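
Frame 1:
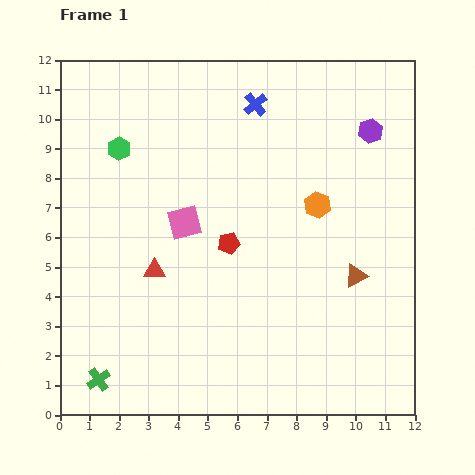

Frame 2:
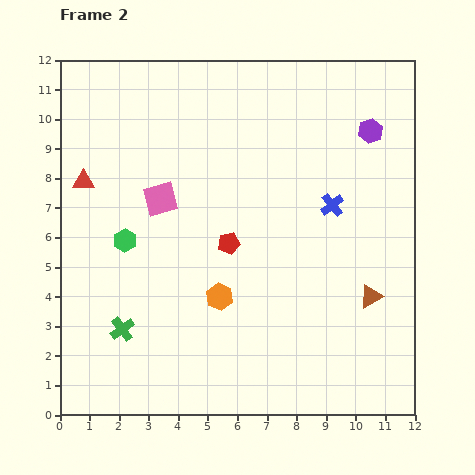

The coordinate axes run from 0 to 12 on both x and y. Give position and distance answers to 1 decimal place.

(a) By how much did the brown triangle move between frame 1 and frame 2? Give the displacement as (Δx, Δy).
(0.5, -0.7)

The brown triangle was at (10.0, 4.7) in frame 1 and (10.5, 4.0) in frame 2.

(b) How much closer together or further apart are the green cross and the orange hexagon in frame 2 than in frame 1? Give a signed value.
-6.0

Distance in frame 1: 9.5. Distance in frame 2: 3.5.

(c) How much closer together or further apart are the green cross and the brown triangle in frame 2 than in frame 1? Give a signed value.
-0.9

Distance in frame 1: 9.4. Distance in frame 2: 8.5.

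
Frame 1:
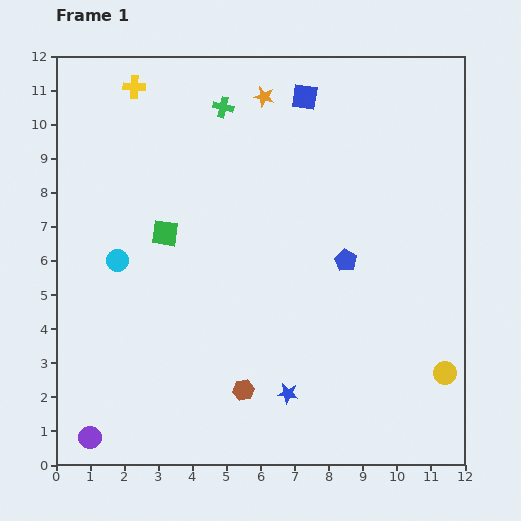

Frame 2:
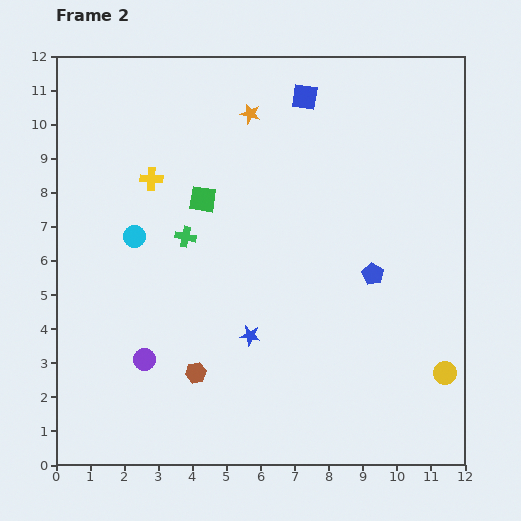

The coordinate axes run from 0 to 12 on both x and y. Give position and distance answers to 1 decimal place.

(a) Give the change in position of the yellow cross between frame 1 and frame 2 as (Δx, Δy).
(0.5, -2.7)

The yellow cross was at (2.3, 11.1) in frame 1 and (2.8, 8.4) in frame 2.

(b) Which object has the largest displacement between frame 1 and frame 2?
the green cross

(moved 4.0; next 2.8)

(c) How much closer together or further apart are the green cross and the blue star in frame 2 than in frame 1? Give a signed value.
-5.1

Distance in frame 1: 8.6. Distance in frame 2: 3.5.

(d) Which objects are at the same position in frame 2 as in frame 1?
the yellow circle, the blue square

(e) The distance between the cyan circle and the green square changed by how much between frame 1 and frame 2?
+0.7

Distance in frame 1: 1.6. Distance in frame 2: 2.3.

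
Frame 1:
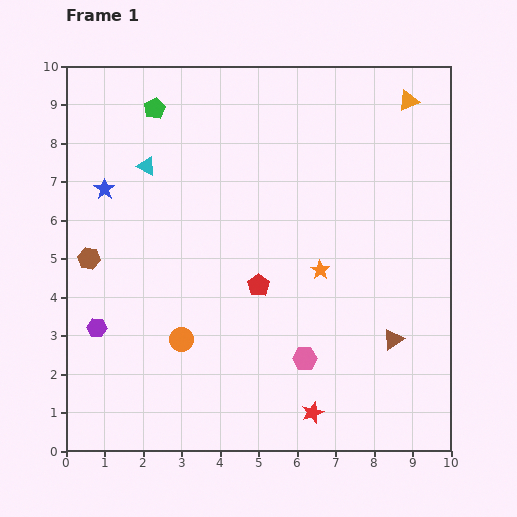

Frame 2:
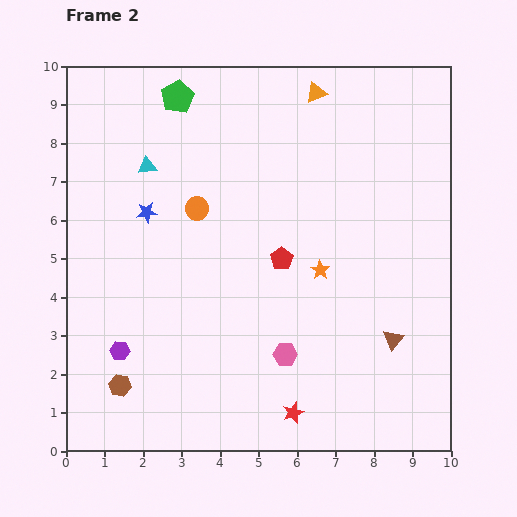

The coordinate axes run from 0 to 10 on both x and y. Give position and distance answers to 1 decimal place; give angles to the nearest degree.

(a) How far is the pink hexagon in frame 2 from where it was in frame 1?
0.5

The pink hexagon moved from (6.2, 2.4) to (5.7, 2.5), a distance of √(0.5² + 0.1²) ≈ 0.5.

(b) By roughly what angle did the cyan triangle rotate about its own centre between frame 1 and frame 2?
36° counter-clockwise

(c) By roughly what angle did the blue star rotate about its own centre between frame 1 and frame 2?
29° clockwise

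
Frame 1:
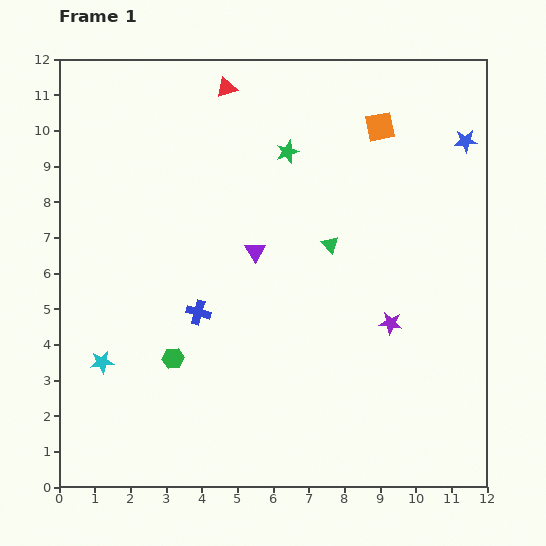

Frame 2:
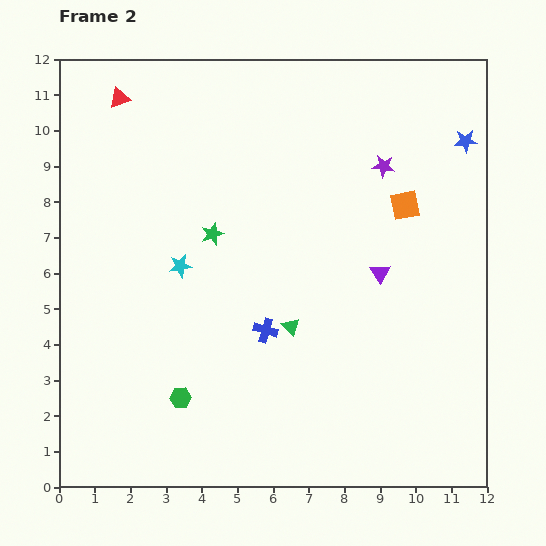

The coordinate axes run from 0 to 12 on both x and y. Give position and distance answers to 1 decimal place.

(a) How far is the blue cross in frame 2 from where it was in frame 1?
2.0

The blue cross moved from (3.9, 4.9) to (5.8, 4.4), a distance of √(1.9² + 0.5²) ≈ 2.0.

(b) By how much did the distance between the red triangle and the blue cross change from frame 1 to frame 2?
+1.3

Distance in frame 1: 6.4. Distance in frame 2: 7.7.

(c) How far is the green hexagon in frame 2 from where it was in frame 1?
1.1

The green hexagon moved from (3.2, 3.6) to (3.4, 2.5), a distance of √(0.2² + 1.1²) ≈ 1.1.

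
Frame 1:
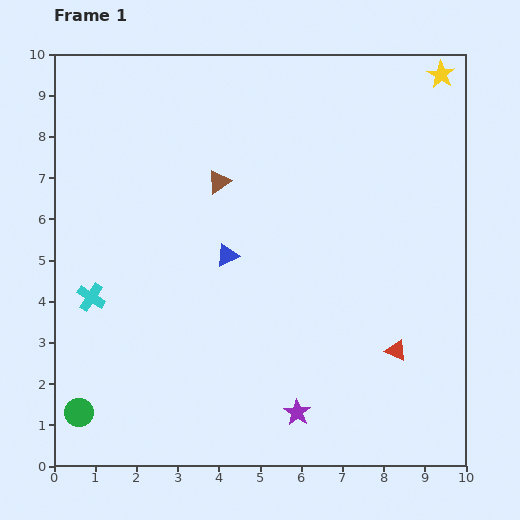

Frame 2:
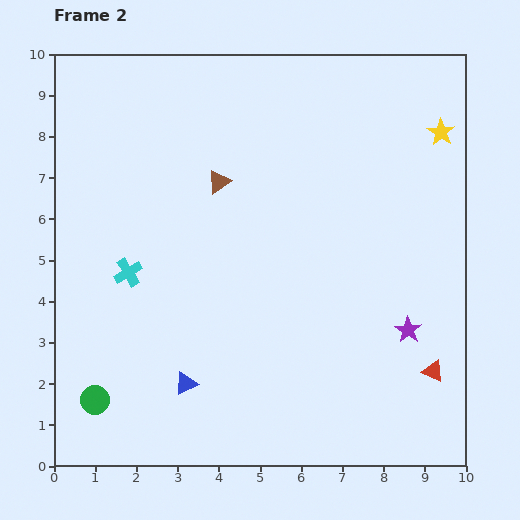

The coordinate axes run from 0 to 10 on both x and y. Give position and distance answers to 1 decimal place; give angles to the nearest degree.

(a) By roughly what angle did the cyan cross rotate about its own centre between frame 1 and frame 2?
27° clockwise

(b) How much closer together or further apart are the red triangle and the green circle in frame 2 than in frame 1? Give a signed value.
+0.4

Distance in frame 1: 7.8. Distance in frame 2: 8.2.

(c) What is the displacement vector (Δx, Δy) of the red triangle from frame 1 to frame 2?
(0.9, -0.5)

The red triangle was at (8.3, 2.8) in frame 1 and (9.2, 2.3) in frame 2.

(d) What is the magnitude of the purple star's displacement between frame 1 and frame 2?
3.4

The purple star moved from (5.9, 1.3) to (8.6, 3.3), a distance of √(2.7² + 2.0²) ≈ 3.4.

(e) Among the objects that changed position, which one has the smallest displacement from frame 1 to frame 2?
the green circle

(moved 0.5)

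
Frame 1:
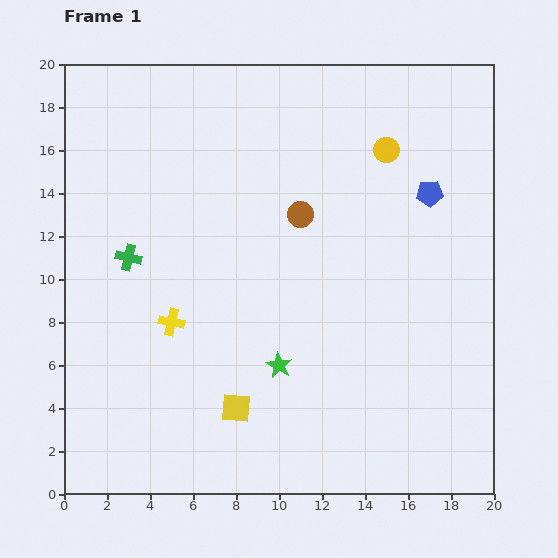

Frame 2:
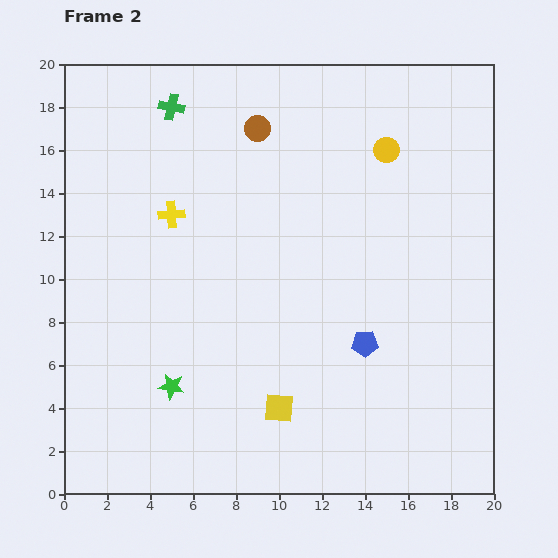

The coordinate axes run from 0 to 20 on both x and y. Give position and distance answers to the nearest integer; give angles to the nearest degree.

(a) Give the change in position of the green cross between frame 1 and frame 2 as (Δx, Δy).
(2, 7)

The green cross was at (3, 11) in frame 1 and (5, 18) in frame 2.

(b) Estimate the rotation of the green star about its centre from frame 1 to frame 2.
20° counter-clockwise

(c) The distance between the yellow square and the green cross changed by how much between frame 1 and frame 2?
+6

Distance in frame 1: 9. Distance in frame 2: 15.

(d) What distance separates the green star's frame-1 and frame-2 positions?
5

The green star moved from (10, 6) to (5, 5), a distance of √(5² + 1²) ≈ 5.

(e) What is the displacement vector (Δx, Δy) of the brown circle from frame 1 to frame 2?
(-2, 4)

The brown circle was at (11, 13) in frame 1 and (9, 17) in frame 2.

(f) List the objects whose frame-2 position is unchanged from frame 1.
the yellow circle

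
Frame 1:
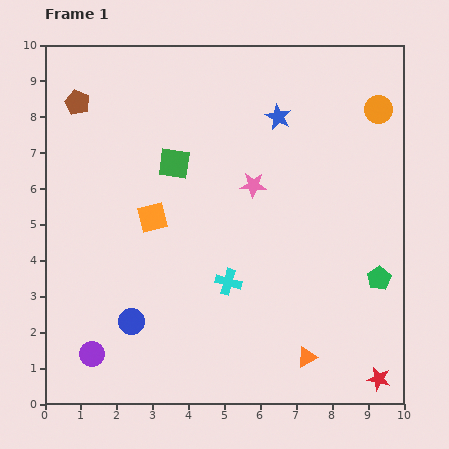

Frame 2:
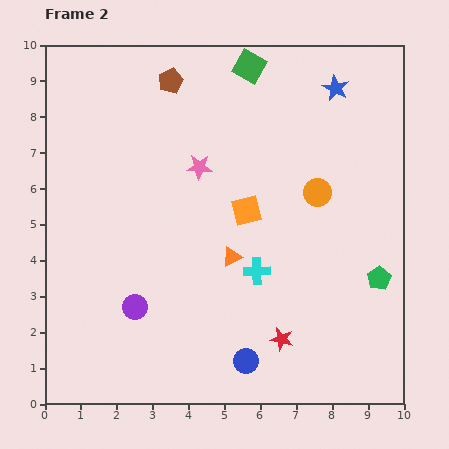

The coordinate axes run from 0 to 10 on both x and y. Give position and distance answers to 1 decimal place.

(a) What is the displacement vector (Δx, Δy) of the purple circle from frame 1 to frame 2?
(1.2, 1.3)

The purple circle was at (1.3, 1.4) in frame 1 and (2.5, 2.7) in frame 2.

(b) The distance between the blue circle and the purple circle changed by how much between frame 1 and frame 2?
+2.0

Distance in frame 1: 1.4. Distance in frame 2: 3.4.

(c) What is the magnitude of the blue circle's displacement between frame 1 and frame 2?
3.4

The blue circle moved from (2.4, 2.3) to (5.6, 1.2), a distance of √(3.2² + 1.1²) ≈ 3.4.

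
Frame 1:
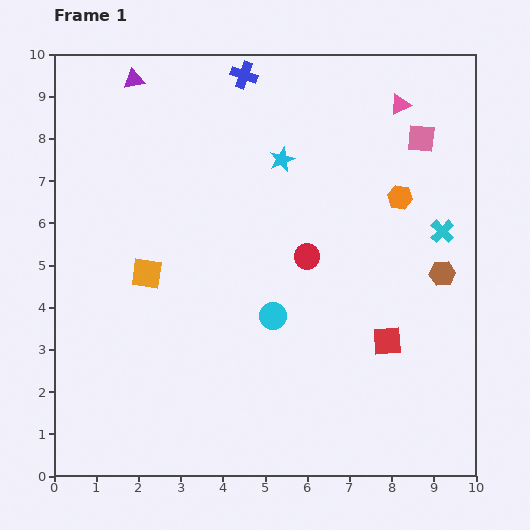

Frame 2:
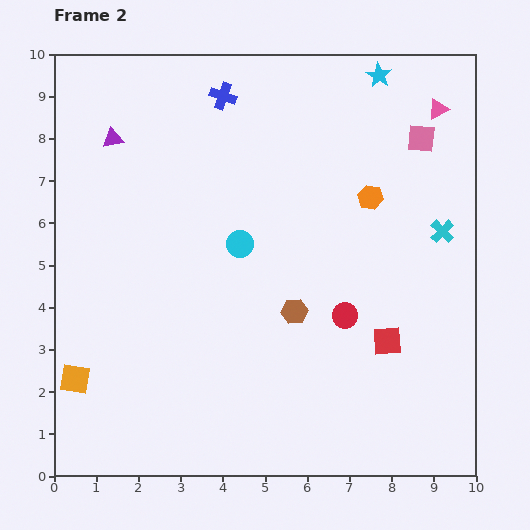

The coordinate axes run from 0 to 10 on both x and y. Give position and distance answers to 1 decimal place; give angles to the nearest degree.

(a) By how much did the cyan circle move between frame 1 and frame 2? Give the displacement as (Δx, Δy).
(-0.8, 1.7)

The cyan circle was at (5.2, 3.8) in frame 1 and (4.4, 5.5) in frame 2.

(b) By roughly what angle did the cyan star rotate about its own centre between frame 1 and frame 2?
19° counter-clockwise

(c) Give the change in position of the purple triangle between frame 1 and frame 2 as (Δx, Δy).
(-0.5, -1.4)

The purple triangle was at (1.9, 9.4) in frame 1 and (1.4, 8.0) in frame 2.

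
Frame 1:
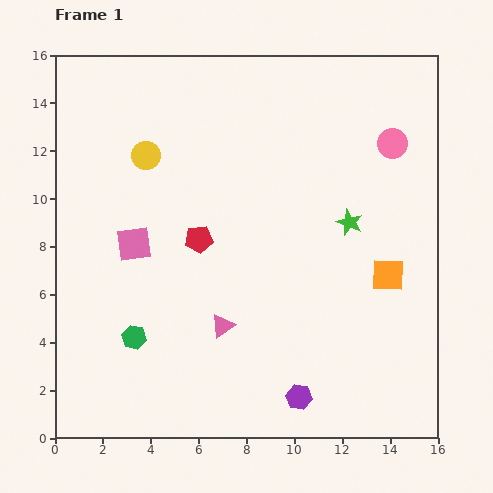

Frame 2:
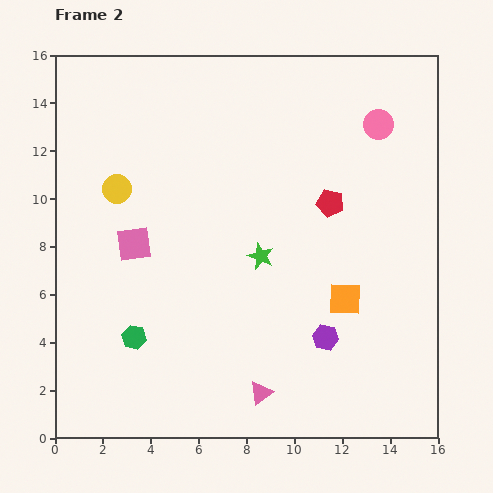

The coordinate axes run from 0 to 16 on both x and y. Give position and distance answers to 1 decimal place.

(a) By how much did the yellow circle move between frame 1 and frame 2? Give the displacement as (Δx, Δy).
(-1.2, -1.4)

The yellow circle was at (3.8, 11.8) in frame 1 and (2.6, 10.4) in frame 2.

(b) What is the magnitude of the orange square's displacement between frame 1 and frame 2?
2.1

The orange square moved from (13.9, 6.8) to (12.1, 5.8), a distance of √(1.8² + 1.0²) ≈ 2.1.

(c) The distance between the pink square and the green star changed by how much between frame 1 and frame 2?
-3.7

Distance in frame 1: 9.0. Distance in frame 2: 5.3.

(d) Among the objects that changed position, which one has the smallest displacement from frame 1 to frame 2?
the pink circle

(moved 1.0)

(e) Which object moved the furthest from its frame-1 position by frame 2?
the red pentagon

(moved 5.7; next 4.0)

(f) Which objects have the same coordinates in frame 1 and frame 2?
the pink square, the green hexagon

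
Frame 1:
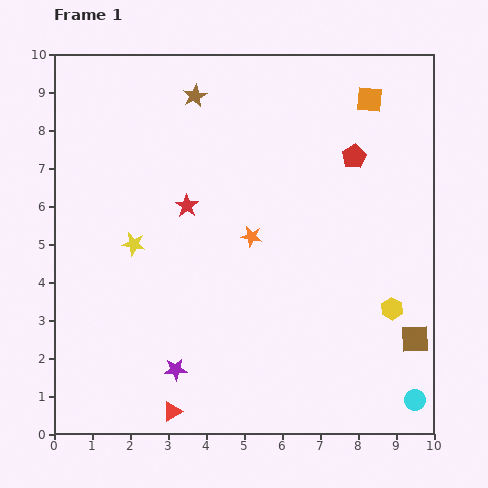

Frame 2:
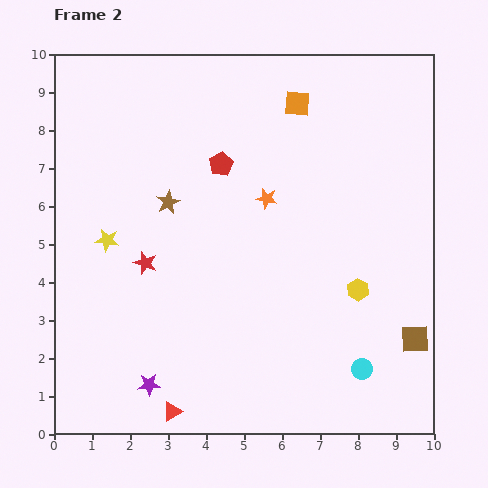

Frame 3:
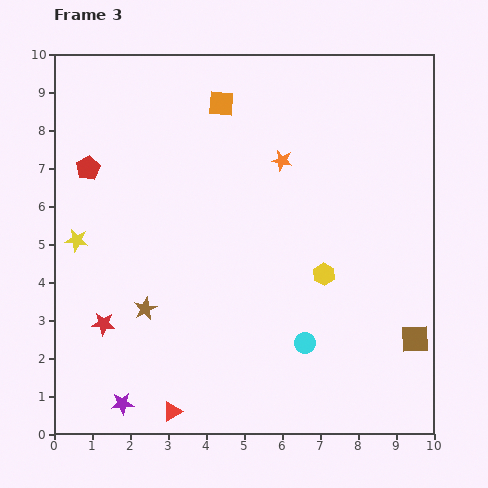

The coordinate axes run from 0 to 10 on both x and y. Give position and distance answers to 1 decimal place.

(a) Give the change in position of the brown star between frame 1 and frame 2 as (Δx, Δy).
(-0.7, -2.8)

The brown star was at (3.7, 8.9) in frame 1 and (3.0, 6.1) in frame 2.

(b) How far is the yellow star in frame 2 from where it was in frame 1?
0.7

The yellow star moved from (2.1, 5.0) to (1.4, 5.1), a distance of √(0.7² + 0.1²) ≈ 0.7.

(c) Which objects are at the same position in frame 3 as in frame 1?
the brown square, the red triangle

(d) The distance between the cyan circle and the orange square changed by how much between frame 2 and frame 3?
-0.5

Distance in frame 2: 7.2. Distance in frame 3: 6.7.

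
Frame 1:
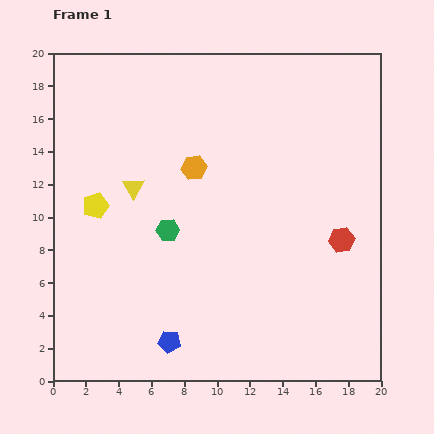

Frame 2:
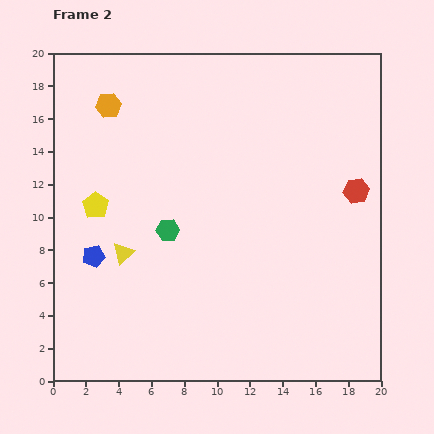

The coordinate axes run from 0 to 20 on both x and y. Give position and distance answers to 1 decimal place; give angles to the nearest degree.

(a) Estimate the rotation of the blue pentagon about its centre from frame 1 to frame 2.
22° counter-clockwise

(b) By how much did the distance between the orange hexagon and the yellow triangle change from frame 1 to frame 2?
+5.1

Distance in frame 1: 3.9. Distance in frame 2: 9.0.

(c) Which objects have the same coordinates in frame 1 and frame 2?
the green hexagon, the yellow pentagon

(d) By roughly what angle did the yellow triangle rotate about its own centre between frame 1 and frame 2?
19° clockwise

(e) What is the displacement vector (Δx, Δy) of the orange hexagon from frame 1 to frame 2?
(-5.2, 3.8)

The orange hexagon was at (8.6, 13.0) in frame 1 and (3.4, 16.8) in frame 2.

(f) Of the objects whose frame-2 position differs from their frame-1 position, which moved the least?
the red hexagon

(moved 3.1)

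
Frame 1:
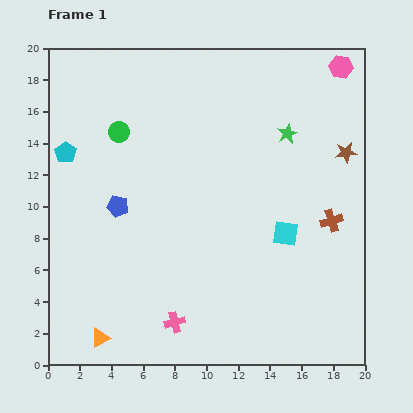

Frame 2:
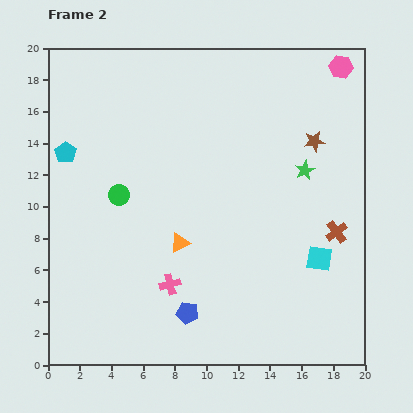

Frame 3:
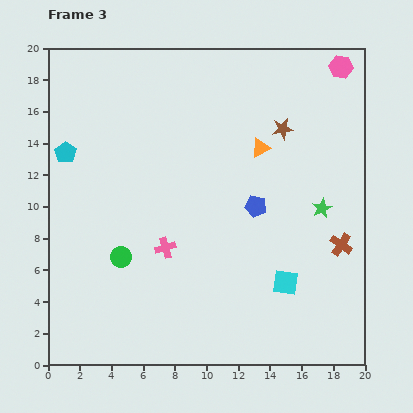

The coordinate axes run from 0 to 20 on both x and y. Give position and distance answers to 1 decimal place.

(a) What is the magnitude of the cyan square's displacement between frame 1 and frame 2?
2.6

The cyan square moved from (15.0, 8.3) to (17.1, 6.7), a distance of √(2.1² + 1.6²) ≈ 2.6.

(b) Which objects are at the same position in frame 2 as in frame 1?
the pink hexagon, the cyan pentagon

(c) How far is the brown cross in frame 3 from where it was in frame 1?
1.6

The brown cross moved from (17.9, 9.1) to (18.5, 7.6), a distance of √(0.6² + 1.5²) ≈ 1.6.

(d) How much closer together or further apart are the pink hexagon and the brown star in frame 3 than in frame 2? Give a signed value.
+0.4

Distance in frame 2: 5.0. Distance in frame 3: 5.4.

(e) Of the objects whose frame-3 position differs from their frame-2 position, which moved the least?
the brown cross

(moved 0.9)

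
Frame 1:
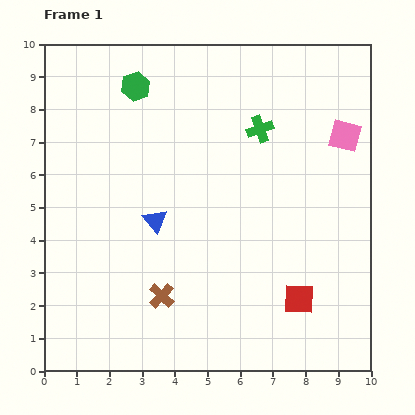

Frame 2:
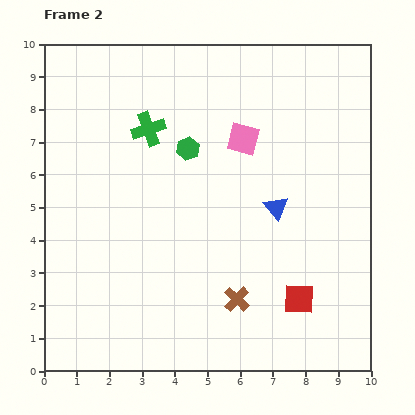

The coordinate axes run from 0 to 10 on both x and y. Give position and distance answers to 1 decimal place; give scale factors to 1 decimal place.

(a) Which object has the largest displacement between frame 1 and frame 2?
the blue triangle

(moved 3.7; next 3.4)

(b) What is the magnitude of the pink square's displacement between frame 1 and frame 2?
3.1

The pink square moved from (9.2, 7.2) to (6.1, 7.1), a distance of √(3.1² + 0.1²) ≈ 3.1.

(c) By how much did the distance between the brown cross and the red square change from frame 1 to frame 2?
-2.3

Distance in frame 1: 4.2. Distance in frame 2: 1.9.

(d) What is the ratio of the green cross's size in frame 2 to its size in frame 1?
1.3×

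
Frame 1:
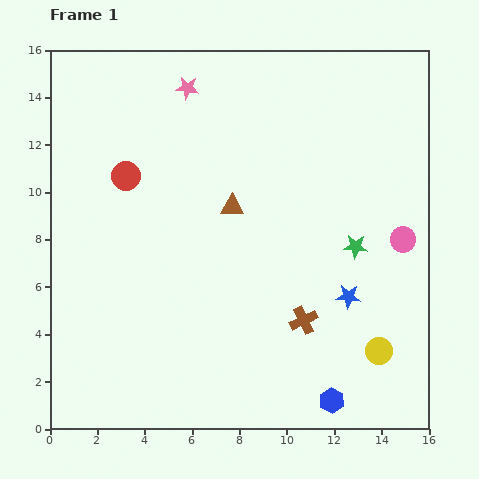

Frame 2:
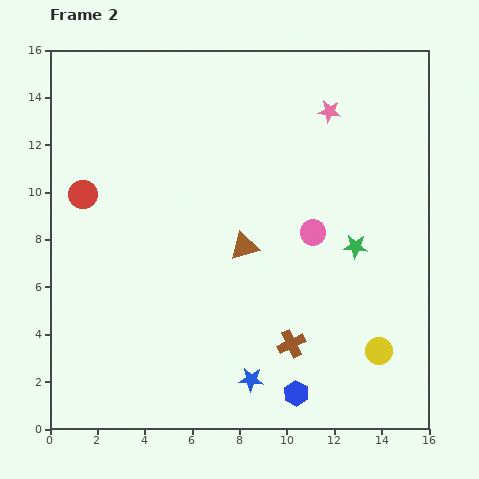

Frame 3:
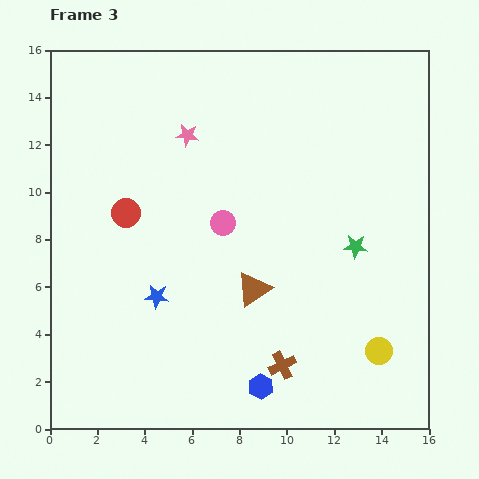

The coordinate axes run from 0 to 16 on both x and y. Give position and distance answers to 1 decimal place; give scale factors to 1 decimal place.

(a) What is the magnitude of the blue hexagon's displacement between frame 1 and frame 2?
1.5

The blue hexagon moved from (11.9, 1.2) to (10.4, 1.5), a distance of √(1.5² + 0.3²) ≈ 1.5.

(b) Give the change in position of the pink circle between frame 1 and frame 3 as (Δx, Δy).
(-7.6, 0.7)

The pink circle was at (14.9, 8.0) in frame 1 and (7.3, 8.7) in frame 3.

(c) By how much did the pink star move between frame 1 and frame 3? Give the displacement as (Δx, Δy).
(0.0, -2.0)

The pink star was at (5.8, 14.4) in frame 1 and (5.8, 12.4) in frame 3.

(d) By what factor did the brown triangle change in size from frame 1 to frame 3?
1.6×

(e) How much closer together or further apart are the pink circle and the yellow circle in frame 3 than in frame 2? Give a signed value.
+2.8

Distance in frame 2: 5.7. Distance in frame 3: 8.5.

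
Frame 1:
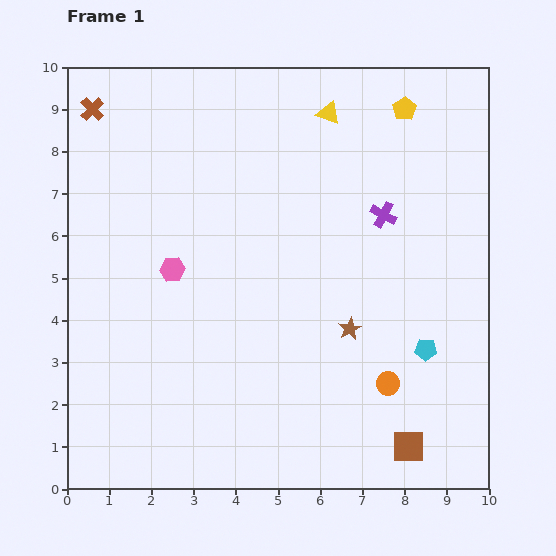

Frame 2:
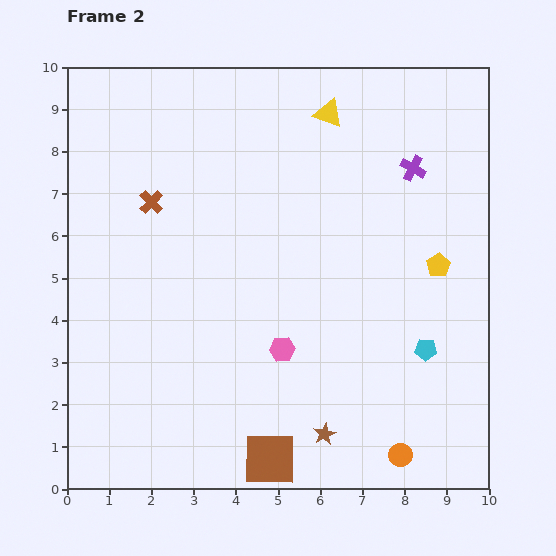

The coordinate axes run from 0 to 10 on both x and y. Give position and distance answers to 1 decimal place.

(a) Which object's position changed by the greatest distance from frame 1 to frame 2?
the yellow pentagon

(moved 3.8; next 3.3)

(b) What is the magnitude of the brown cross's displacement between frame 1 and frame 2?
2.6

The brown cross moved from (0.6, 9.0) to (2.0, 6.8), a distance of √(1.4² + 2.2²) ≈ 2.6.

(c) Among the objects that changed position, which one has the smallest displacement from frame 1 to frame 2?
the purple cross

(moved 1.3)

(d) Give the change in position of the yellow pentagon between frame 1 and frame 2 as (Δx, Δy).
(0.8, -3.7)

The yellow pentagon was at (8.0, 9.0) in frame 1 and (8.8, 5.3) in frame 2.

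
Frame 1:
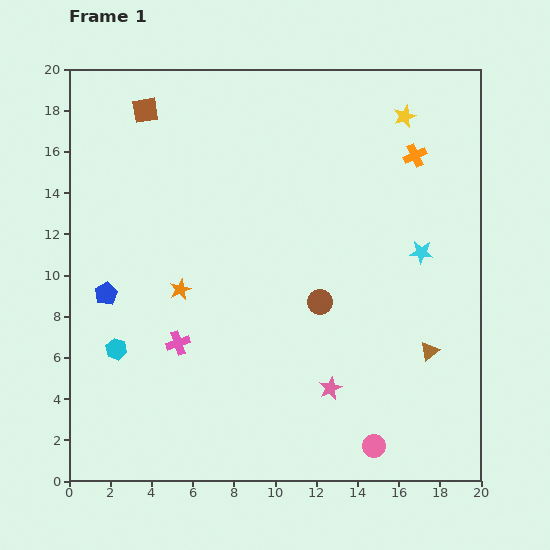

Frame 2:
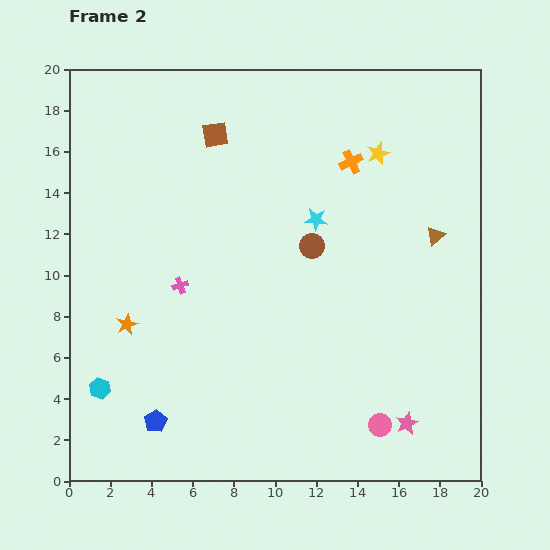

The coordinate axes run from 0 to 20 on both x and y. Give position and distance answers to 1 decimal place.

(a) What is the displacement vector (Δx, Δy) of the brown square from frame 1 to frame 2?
(3.4, -1.2)

The brown square was at (3.7, 18.0) in frame 1 and (7.1, 16.8) in frame 2.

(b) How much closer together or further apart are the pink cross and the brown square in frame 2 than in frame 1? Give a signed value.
-3.9

Distance in frame 1: 11.4. Distance in frame 2: 7.5.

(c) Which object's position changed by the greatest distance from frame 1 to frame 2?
the blue pentagon

(moved 6.6; next 5.6)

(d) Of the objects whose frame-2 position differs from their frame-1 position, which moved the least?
the pink circle

(moved 1.0)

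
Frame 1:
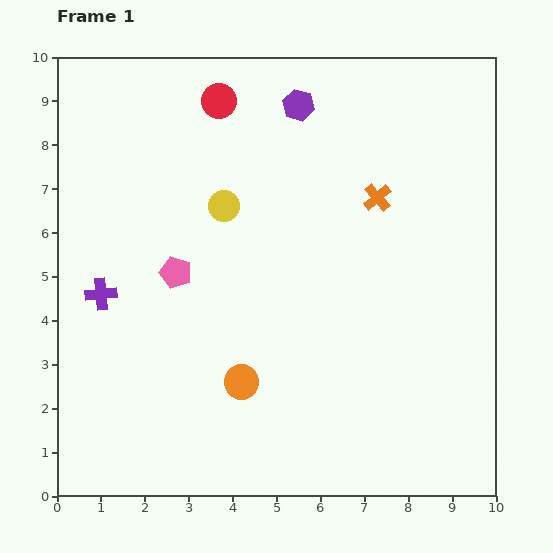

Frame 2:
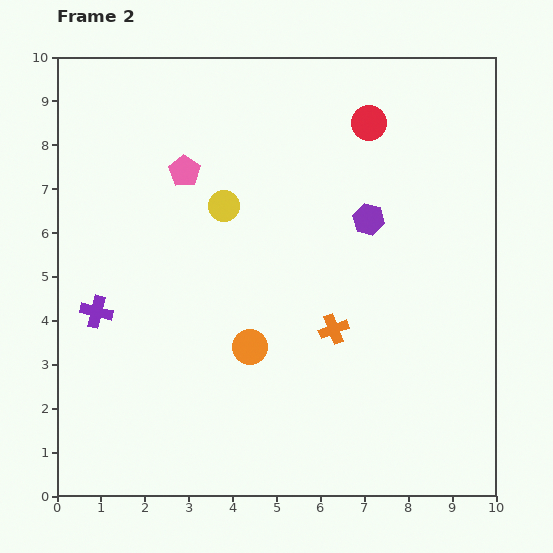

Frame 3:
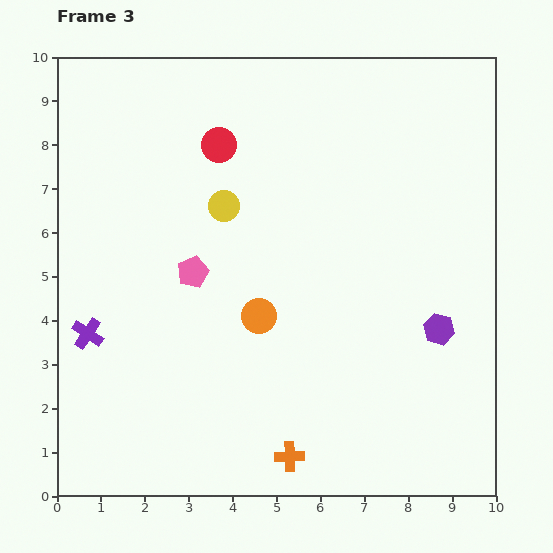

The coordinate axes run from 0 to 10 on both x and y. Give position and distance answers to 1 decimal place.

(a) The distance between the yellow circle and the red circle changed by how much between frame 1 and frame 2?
+1.4

Distance in frame 1: 2.4. Distance in frame 2: 3.8.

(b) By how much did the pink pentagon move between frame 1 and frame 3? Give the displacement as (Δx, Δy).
(0.4, 0.0)

The pink pentagon was at (2.7, 5.1) in frame 1 and (3.1, 5.1) in frame 3.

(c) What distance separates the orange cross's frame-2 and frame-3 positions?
3.1

The orange cross moved from (6.3, 3.8) to (5.3, 0.9), a distance of √(1.0² + 2.9²) ≈ 3.1.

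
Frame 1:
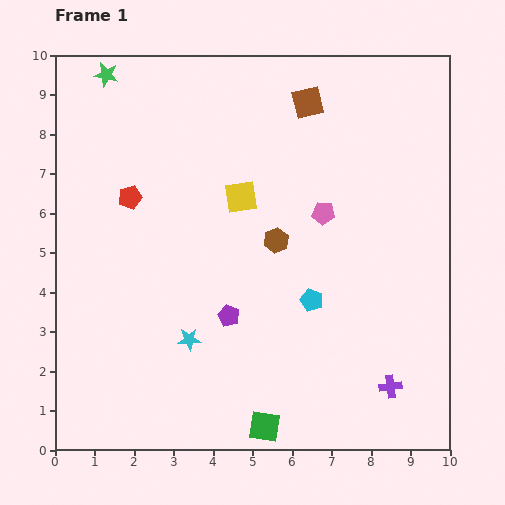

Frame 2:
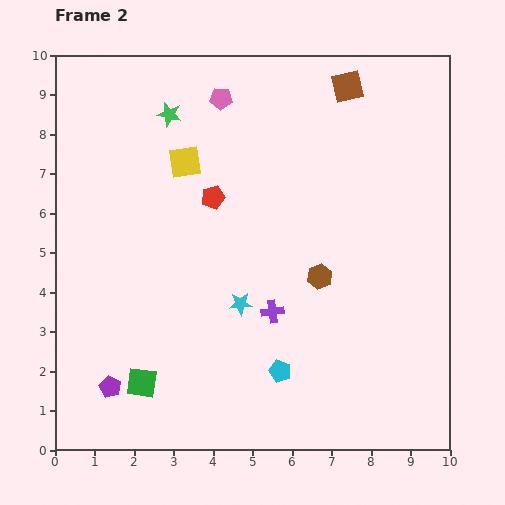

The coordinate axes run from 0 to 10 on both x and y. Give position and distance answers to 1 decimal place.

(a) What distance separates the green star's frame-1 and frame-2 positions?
1.9

The green star moved from (1.3, 9.5) to (2.9, 8.5), a distance of √(1.6² + 1.0²) ≈ 1.9.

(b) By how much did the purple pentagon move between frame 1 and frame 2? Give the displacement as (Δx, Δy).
(-3.0, -1.8)

The purple pentagon was at (4.4, 3.4) in frame 1 and (1.4, 1.6) in frame 2.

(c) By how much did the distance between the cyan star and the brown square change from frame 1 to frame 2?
-0.6

Distance in frame 1: 6.7. Distance in frame 2: 6.1.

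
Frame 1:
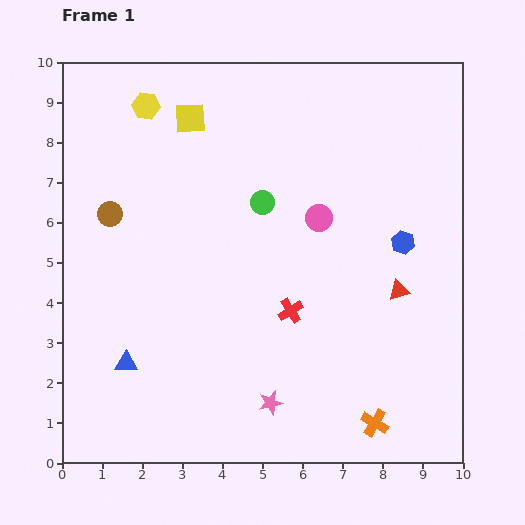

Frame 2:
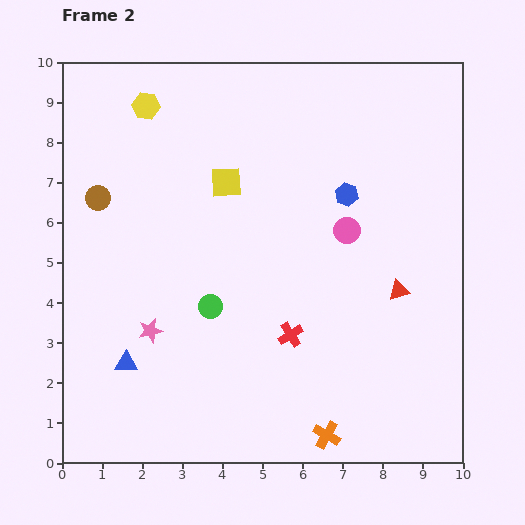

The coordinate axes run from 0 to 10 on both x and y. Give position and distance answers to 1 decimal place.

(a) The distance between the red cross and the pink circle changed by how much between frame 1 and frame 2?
+0.6

Distance in frame 1: 2.4. Distance in frame 2: 3.0.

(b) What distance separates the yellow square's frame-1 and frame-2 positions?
1.8

The yellow square moved from (3.2, 8.6) to (4.1, 7.0), a distance of √(0.9² + 1.6²) ≈ 1.8.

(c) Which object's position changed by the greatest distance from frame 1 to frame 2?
the pink star

(moved 3.5; next 2.9)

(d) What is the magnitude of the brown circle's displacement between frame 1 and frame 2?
0.5

The brown circle moved from (1.2, 6.2) to (0.9, 6.6), a distance of √(0.3² + 0.4²) ≈ 0.5.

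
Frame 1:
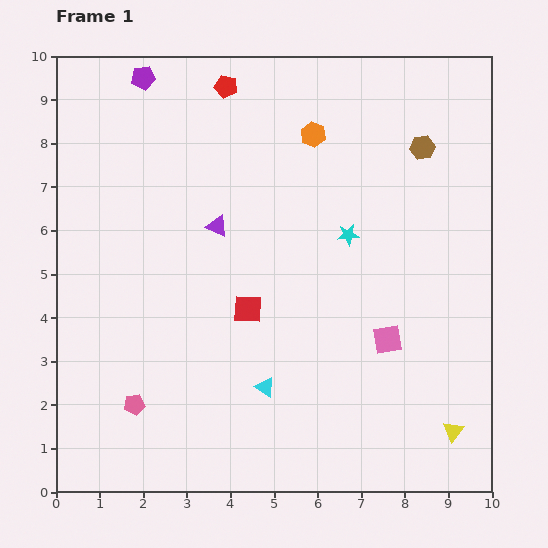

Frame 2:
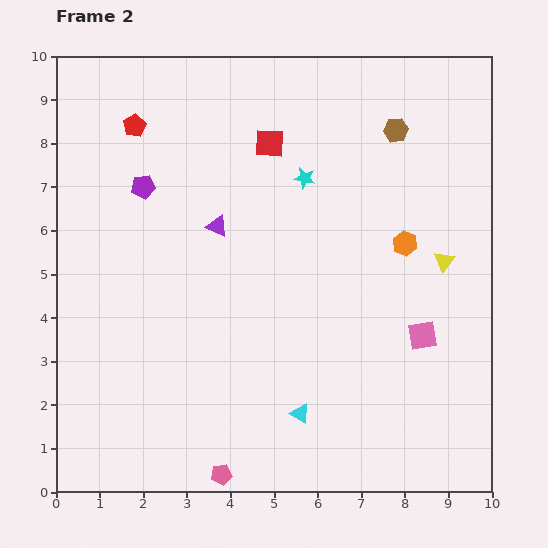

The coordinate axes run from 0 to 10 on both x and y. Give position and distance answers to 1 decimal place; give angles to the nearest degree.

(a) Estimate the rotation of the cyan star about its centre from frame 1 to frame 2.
18° clockwise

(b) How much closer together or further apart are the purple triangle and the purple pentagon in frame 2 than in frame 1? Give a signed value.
-1.9

Distance in frame 1: 3.8. Distance in frame 2: 1.9.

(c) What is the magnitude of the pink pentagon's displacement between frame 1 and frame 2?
2.6

The pink pentagon moved from (1.8, 2.0) to (3.8, 0.4), a distance of √(2.0² + 1.6²) ≈ 2.6.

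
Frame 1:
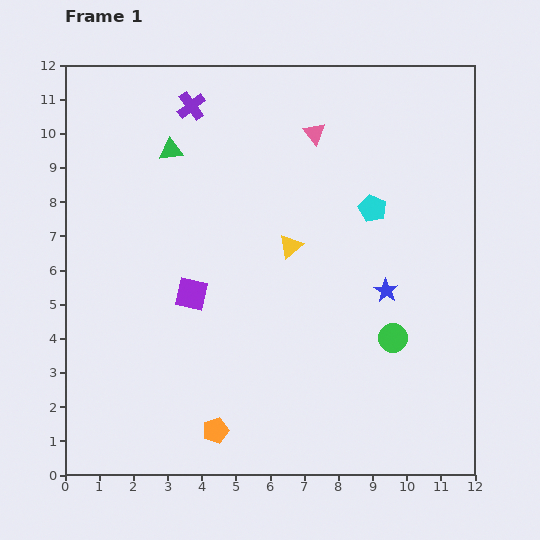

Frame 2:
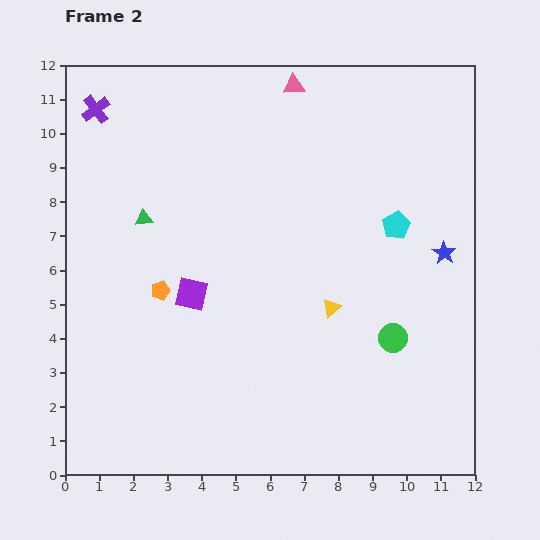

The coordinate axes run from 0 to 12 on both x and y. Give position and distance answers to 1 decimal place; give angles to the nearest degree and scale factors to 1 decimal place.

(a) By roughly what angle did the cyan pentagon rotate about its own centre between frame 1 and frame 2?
18° clockwise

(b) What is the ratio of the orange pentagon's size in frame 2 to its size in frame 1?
0.7×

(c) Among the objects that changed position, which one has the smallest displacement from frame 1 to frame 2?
the cyan pentagon

(moved 0.9)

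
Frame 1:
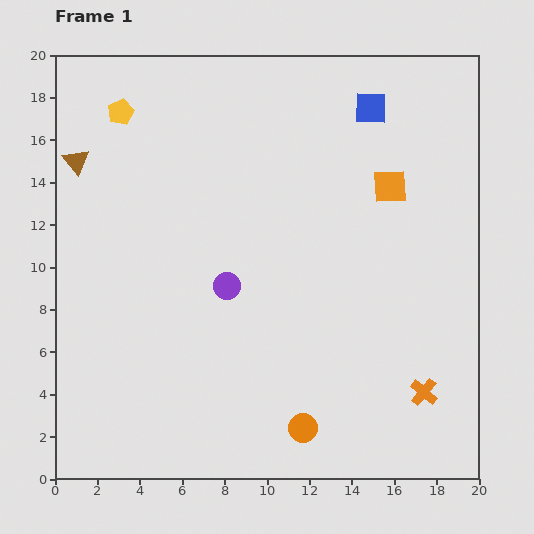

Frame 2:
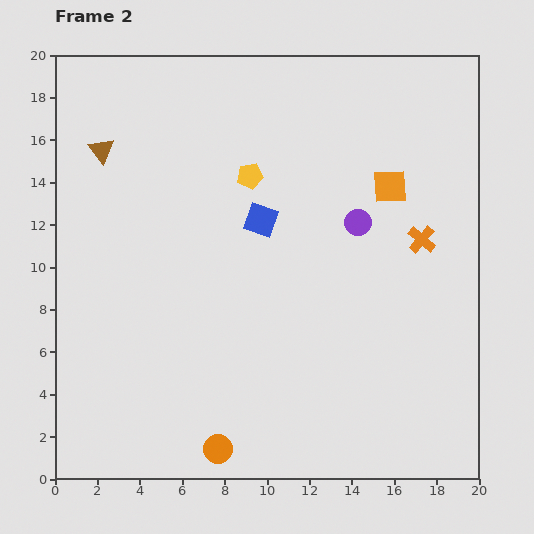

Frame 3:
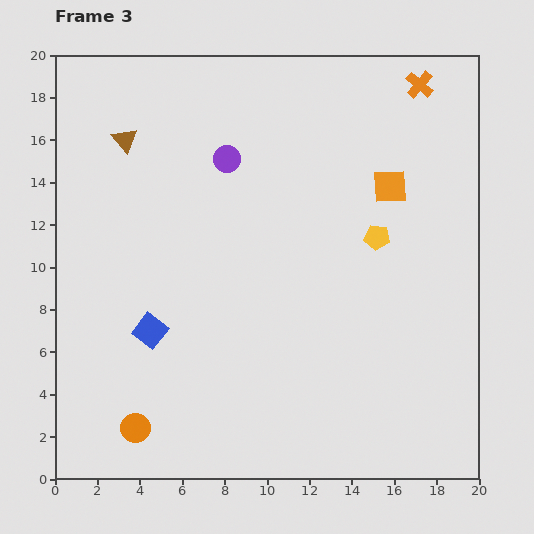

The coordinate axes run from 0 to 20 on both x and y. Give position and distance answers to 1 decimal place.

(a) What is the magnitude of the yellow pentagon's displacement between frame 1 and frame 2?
6.8

The yellow pentagon moved from (3.1, 17.3) to (9.2, 14.3), a distance of √(6.1² + 3.0²) ≈ 6.8.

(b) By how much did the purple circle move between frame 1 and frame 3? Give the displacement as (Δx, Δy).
(0.0, 6.0)

The purple circle was at (8.1, 9.1) in frame 1 and (8.1, 15.1) in frame 3.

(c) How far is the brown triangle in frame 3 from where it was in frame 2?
1.2

The brown triangle moved from (2.2, 15.5) to (3.3, 16.0), a distance of √(1.1² + 0.5²) ≈ 1.2.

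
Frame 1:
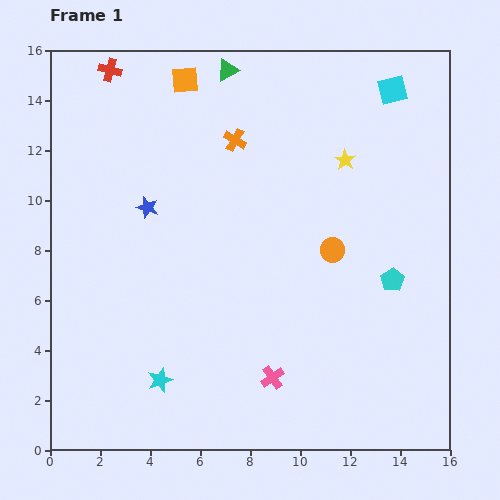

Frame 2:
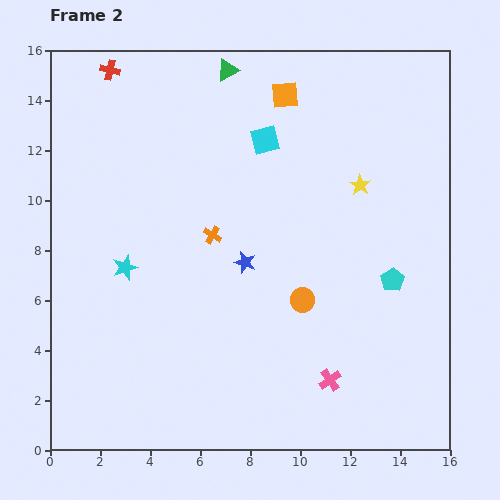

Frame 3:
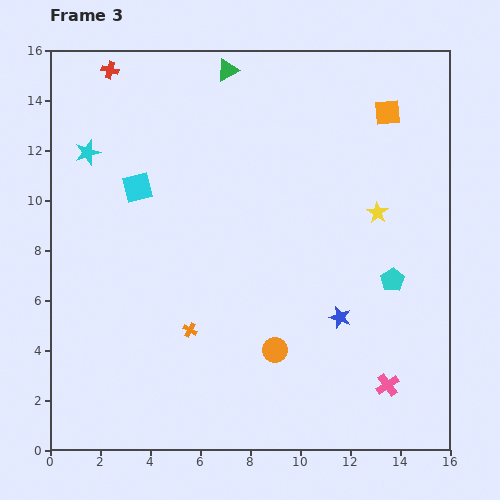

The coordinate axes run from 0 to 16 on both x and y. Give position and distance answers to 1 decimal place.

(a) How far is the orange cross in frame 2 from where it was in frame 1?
3.9

The orange cross moved from (7.4, 12.4) to (6.5, 8.6), a distance of √(0.9² + 3.8²) ≈ 3.9.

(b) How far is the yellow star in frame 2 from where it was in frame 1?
1.2

The yellow star moved from (11.8, 11.6) to (12.4, 10.6), a distance of √(0.6² + 1.0²) ≈ 1.2.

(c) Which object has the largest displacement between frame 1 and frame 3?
the cyan square

(moved 10.9; next 9.6)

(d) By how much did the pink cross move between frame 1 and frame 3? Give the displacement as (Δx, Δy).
(4.6, -0.3)

The pink cross was at (8.9, 2.9) in frame 1 and (13.5, 2.6) in frame 3.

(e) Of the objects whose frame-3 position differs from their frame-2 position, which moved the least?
the yellow star

(moved 1.3)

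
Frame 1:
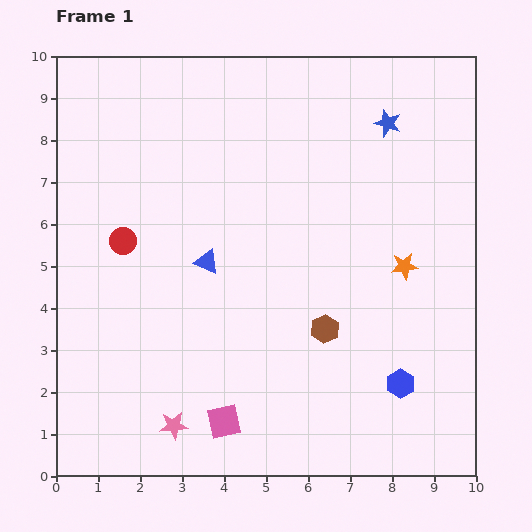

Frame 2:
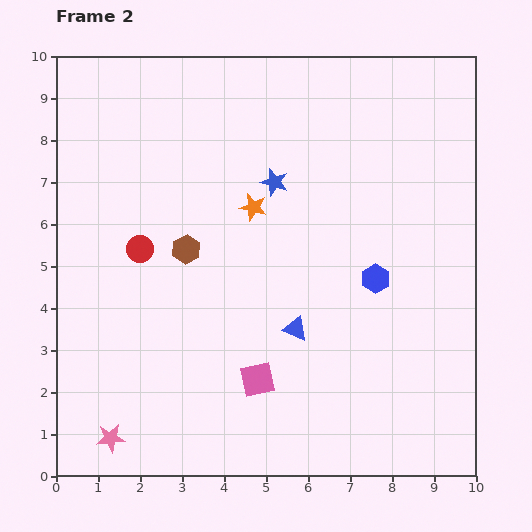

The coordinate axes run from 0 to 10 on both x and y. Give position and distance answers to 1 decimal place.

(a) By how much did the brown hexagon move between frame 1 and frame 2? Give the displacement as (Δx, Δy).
(-3.3, 1.9)

The brown hexagon was at (6.4, 3.5) in frame 1 and (3.1, 5.4) in frame 2.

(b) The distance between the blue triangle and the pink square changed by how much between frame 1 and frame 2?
-2.3

Distance in frame 1: 3.8. Distance in frame 2: 1.5.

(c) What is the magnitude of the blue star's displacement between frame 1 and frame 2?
3.0

The blue star moved from (7.9, 8.4) to (5.2, 7.0), a distance of √(2.7² + 1.4²) ≈ 3.0.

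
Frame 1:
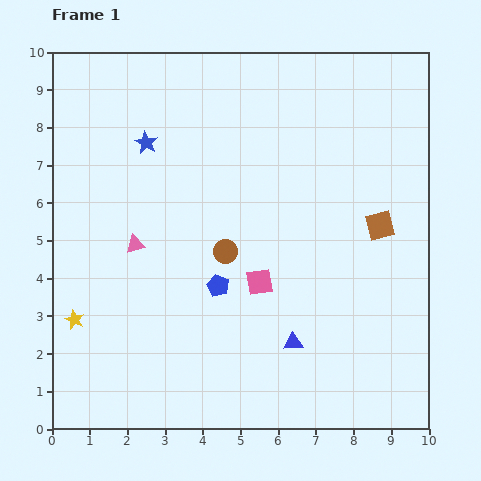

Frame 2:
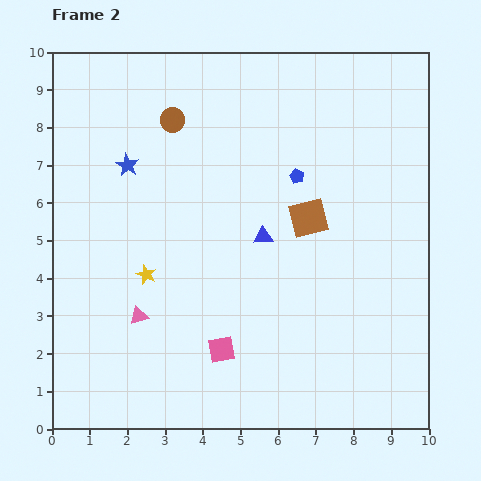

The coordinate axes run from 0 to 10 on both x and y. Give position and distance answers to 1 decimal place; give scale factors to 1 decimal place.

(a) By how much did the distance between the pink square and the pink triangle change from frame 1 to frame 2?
-1.0

Distance in frame 1: 3.4. Distance in frame 2: 2.4.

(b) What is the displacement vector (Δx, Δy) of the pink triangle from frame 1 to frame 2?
(0.1, -1.9)

The pink triangle was at (2.2, 4.9) in frame 1 and (2.3, 3.0) in frame 2.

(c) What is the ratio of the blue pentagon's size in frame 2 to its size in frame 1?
0.6×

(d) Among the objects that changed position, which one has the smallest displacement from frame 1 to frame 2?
the blue star

(moved 0.8)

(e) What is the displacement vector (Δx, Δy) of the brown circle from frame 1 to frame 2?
(-1.4, 3.5)

The brown circle was at (4.6, 4.7) in frame 1 and (3.2, 8.2) in frame 2.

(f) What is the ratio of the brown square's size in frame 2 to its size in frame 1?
1.3×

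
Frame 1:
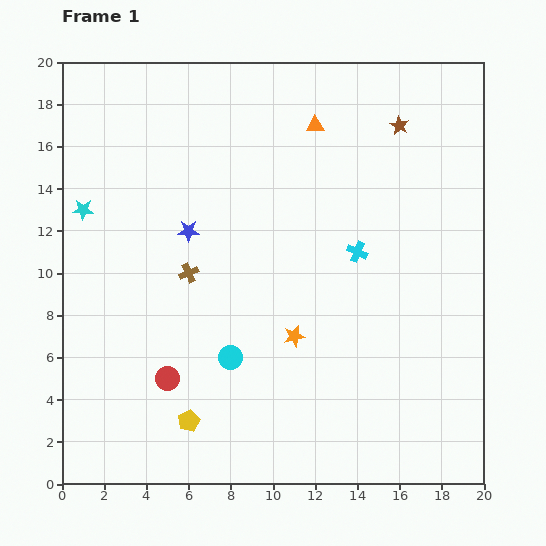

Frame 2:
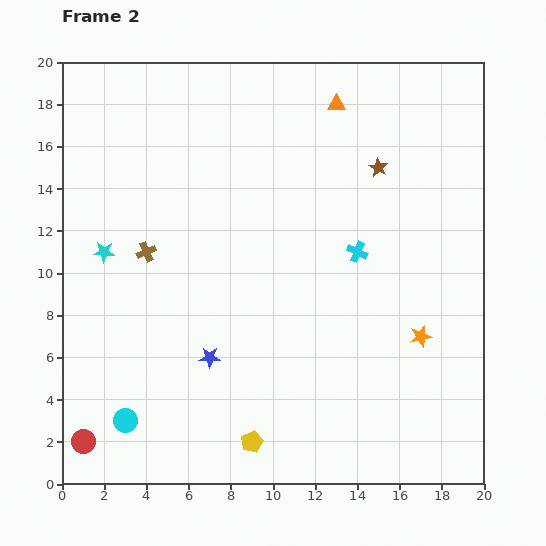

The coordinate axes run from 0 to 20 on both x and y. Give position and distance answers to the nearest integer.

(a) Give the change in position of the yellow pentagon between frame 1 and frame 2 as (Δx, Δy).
(3, -1)

The yellow pentagon was at (6, 3) in frame 1 and (9, 2) in frame 2.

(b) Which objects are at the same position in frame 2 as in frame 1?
the cyan cross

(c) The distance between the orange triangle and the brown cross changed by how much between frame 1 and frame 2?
+2

Distance in frame 1: 9. Distance in frame 2: 11.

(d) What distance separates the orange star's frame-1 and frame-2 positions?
6

The orange star moved from (11, 7) to (17, 7), a distance of √(6² + 0²) ≈ 6.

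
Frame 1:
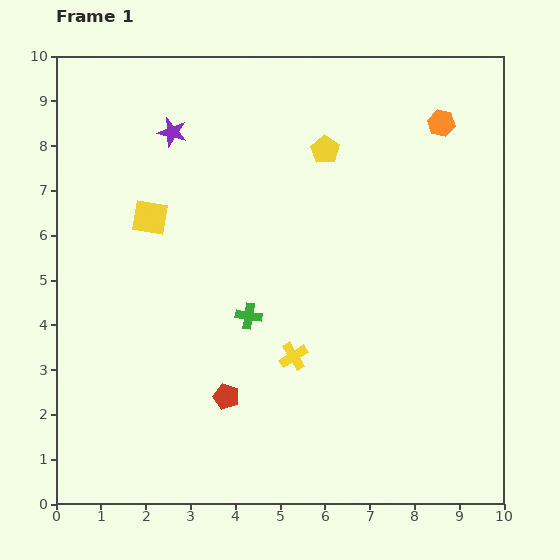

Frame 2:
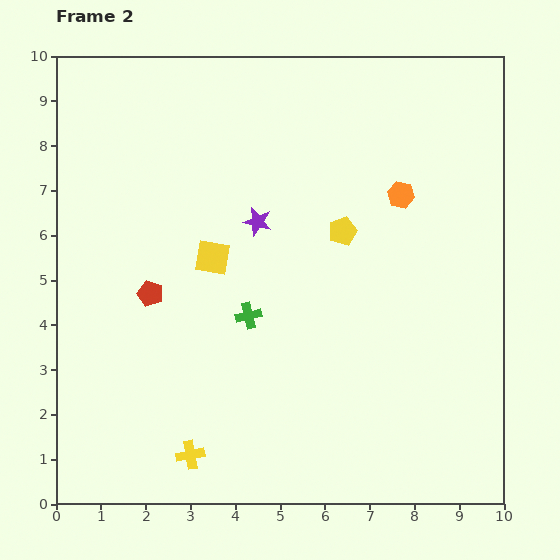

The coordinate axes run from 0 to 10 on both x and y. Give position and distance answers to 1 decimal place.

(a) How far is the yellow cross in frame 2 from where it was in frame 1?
3.2

The yellow cross moved from (5.3, 3.3) to (3.0, 1.1), a distance of √(2.3² + 2.2²) ≈ 3.2.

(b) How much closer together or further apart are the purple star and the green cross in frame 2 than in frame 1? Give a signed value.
-2.3

Distance in frame 1: 4.4. Distance in frame 2: 2.1.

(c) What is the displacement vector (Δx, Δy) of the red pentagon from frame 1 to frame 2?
(-1.7, 2.3)

The red pentagon was at (3.8, 2.4) in frame 1 and (2.1, 4.7) in frame 2.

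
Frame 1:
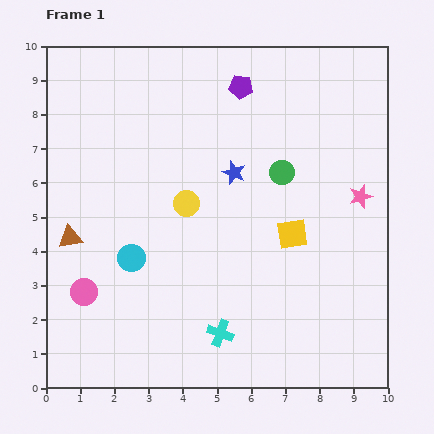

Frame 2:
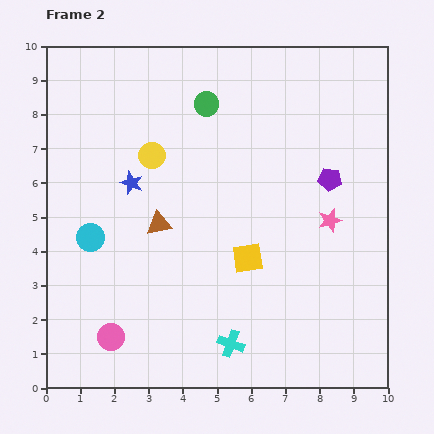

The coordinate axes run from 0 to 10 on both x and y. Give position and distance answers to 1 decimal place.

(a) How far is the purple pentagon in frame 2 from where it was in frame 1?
3.7

The purple pentagon moved from (5.7, 8.8) to (8.3, 6.1), a distance of √(2.6² + 2.7²) ≈ 3.7.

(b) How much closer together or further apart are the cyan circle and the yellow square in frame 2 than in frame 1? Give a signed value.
-0.2

Distance in frame 1: 4.8. Distance in frame 2: 4.6.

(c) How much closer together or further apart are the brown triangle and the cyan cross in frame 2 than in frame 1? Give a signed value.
-1.1

Distance in frame 1: 5.2. Distance in frame 2: 4.1.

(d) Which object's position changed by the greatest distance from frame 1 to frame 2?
the purple pentagon

(moved 3.7; next 3.0)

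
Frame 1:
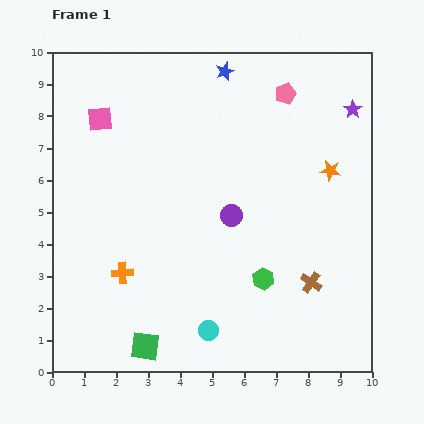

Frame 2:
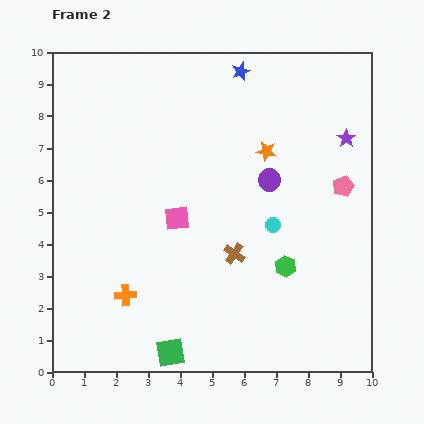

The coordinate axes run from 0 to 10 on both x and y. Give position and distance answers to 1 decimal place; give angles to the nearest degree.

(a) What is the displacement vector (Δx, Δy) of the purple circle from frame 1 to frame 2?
(1.2, 1.1)

The purple circle was at (5.6, 4.9) in frame 1 and (6.8, 6.0) in frame 2.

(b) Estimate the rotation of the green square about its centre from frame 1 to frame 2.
16° counter-clockwise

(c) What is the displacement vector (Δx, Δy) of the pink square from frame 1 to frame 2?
(2.4, -3.1)

The pink square was at (1.5, 7.9) in frame 1 and (3.9, 4.8) in frame 2.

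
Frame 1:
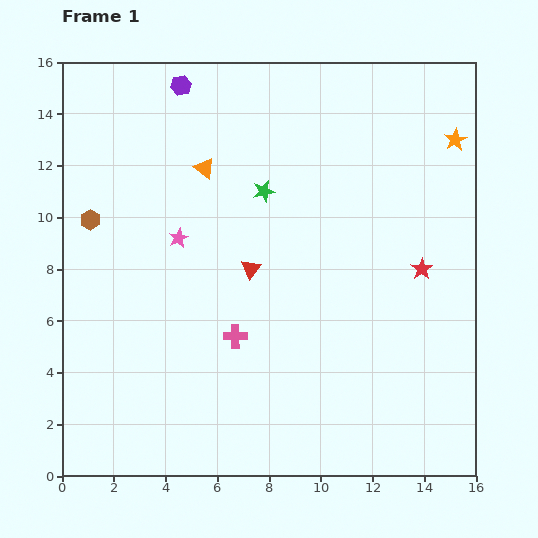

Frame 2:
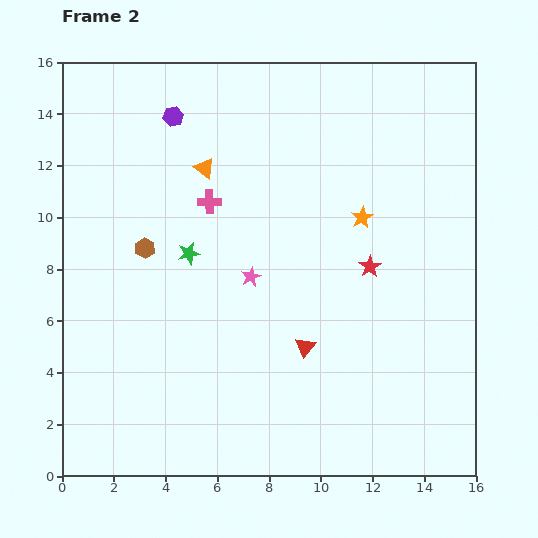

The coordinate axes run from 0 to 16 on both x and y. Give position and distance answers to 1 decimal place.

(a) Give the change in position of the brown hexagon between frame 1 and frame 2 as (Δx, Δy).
(2.1, -1.1)

The brown hexagon was at (1.1, 9.9) in frame 1 and (3.2, 8.8) in frame 2.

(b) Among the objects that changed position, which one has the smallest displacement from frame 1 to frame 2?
the purple hexagon

(moved 1.2)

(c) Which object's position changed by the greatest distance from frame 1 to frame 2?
the pink cross

(moved 5.3; next 4.7)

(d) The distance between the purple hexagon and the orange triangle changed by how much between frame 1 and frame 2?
-1.0

Distance in frame 1: 3.3. Distance in frame 2: 2.3.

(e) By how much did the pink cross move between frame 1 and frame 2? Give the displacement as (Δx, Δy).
(-1.0, 5.2)

The pink cross was at (6.7, 5.4) in frame 1 and (5.7, 10.6) in frame 2.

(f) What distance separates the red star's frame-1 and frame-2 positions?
2.0

The red star moved from (13.9, 8.0) to (11.9, 8.1), a distance of √(2.0² + 0.1²) ≈ 2.0.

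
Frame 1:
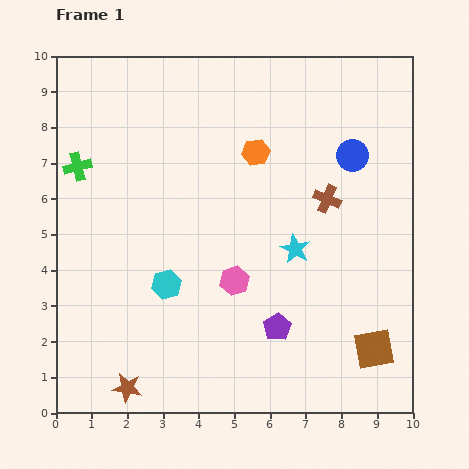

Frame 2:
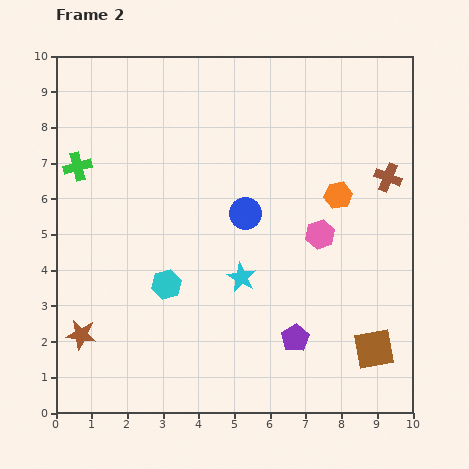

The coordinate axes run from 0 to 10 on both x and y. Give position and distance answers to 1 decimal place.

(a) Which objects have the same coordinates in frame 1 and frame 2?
the green cross, the cyan hexagon, the brown square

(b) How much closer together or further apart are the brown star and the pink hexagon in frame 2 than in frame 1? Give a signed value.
+3.1

Distance in frame 1: 4.2. Distance in frame 2: 7.3.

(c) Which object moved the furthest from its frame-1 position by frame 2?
the blue circle

(moved 3.4; next 2.7)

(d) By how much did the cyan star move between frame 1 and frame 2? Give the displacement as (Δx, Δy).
(-1.5, -0.8)

The cyan star was at (6.7, 4.6) in frame 1 and (5.2, 3.8) in frame 2.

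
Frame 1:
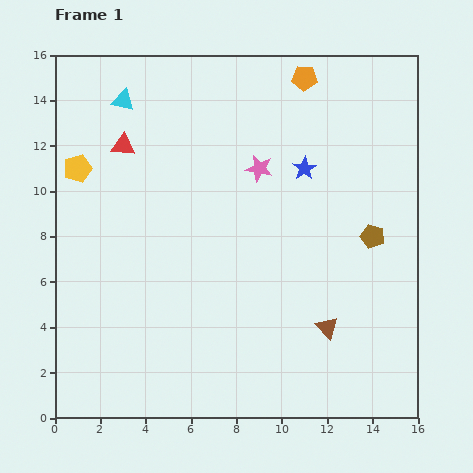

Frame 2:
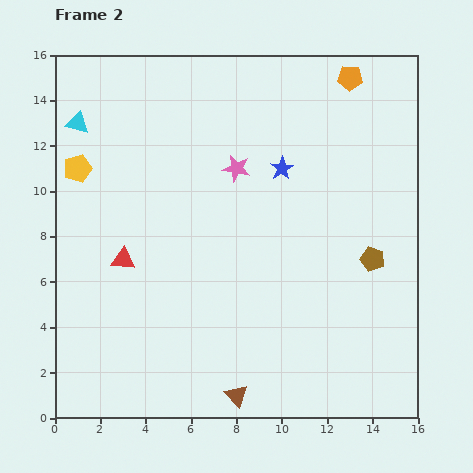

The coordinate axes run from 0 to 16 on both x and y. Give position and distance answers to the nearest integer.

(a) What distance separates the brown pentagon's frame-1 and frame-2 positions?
1

The brown pentagon moved from (14, 8) to (14, 7), a distance of √(0² + 1²) ≈ 1.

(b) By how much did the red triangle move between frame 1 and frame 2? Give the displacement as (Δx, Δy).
(0, -5)

The red triangle was at (3, 12) in frame 1 and (3, 7) in frame 2.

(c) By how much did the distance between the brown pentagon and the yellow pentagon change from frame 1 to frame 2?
+1

Distance in frame 1: 13. Distance in frame 2: 14.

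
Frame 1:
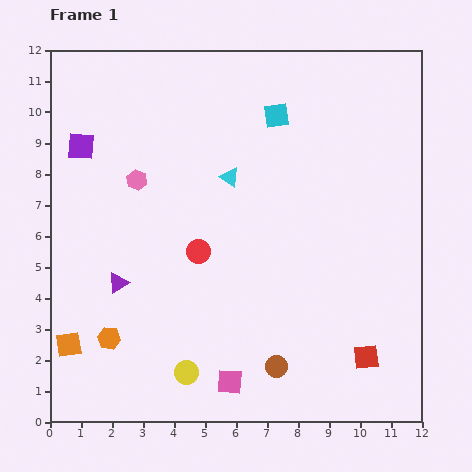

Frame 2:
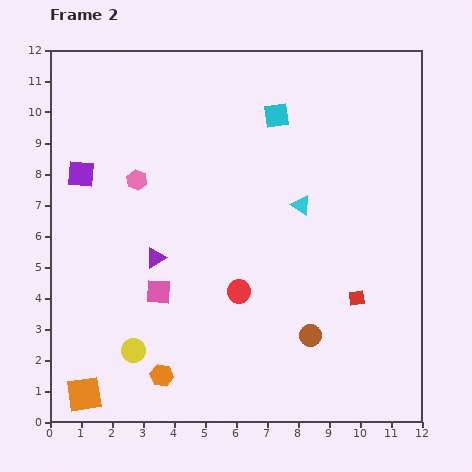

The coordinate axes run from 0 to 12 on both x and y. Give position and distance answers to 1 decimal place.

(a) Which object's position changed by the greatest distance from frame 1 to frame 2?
the pink square

(moved 3.7; next 2.5)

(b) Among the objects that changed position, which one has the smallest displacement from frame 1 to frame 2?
the purple square

(moved 0.9)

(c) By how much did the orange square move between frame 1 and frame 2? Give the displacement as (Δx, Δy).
(0.5, -1.6)

The orange square was at (0.6, 2.5) in frame 1 and (1.1, 0.9) in frame 2.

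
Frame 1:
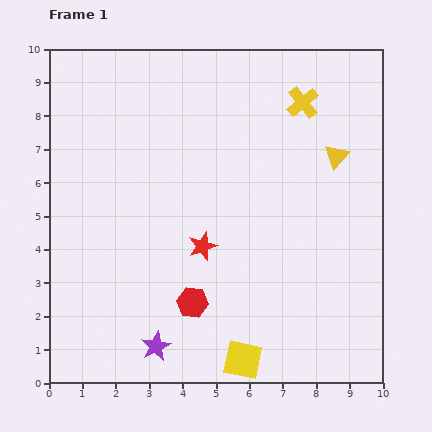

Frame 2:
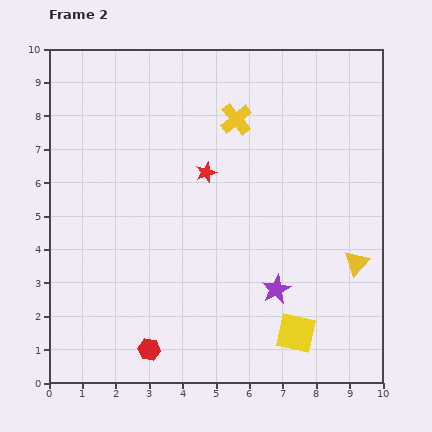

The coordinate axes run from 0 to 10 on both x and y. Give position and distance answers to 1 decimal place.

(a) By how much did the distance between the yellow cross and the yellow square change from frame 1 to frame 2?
-1.3

Distance in frame 1: 7.9. Distance in frame 2: 6.6.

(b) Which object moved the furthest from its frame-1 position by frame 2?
the purple star

(moved 4.0; next 3.3)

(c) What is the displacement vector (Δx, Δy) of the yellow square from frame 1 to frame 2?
(1.6, 0.8)

The yellow square was at (5.8, 0.7) in frame 1 and (7.4, 1.5) in frame 2.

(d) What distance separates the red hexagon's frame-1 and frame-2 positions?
1.9

The red hexagon moved from (4.3, 2.4) to (3.0, 1.0), a distance of √(1.3² + 1.4²) ≈ 1.9.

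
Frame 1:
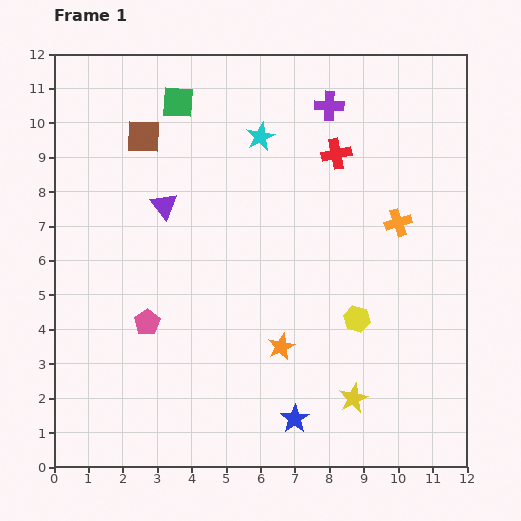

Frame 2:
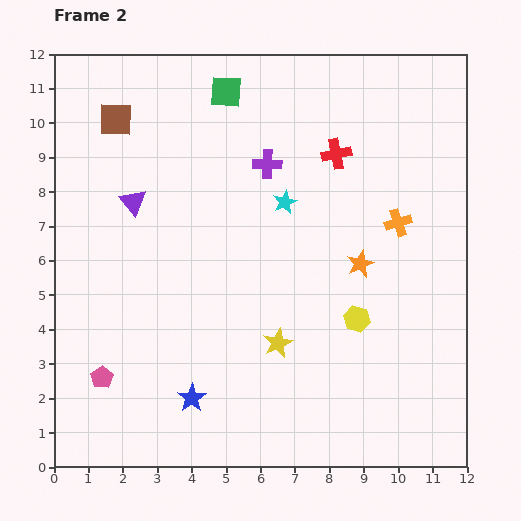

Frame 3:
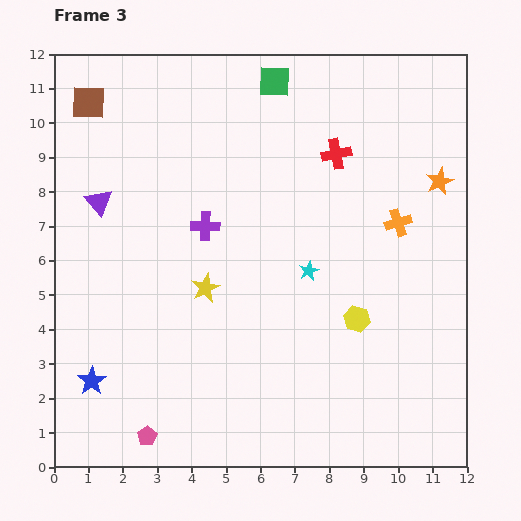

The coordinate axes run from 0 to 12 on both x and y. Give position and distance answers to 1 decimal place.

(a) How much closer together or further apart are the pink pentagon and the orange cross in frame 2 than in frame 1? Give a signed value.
+1.8

Distance in frame 1: 7.9. Distance in frame 2: 9.7.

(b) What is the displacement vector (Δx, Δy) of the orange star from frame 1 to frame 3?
(4.6, 4.8)

The orange star was at (6.6, 3.5) in frame 1 and (11.2, 8.3) in frame 3.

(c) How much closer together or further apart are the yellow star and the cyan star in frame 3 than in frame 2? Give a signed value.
-1.1

Distance in frame 2: 4.1. Distance in frame 3: 3.0.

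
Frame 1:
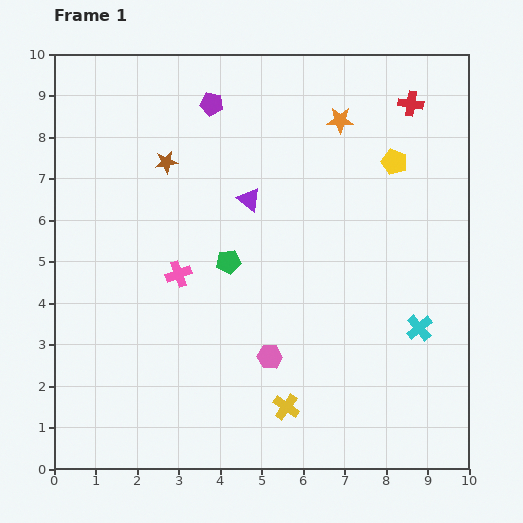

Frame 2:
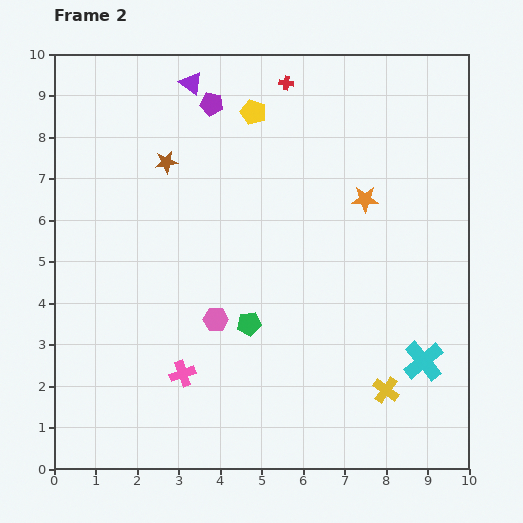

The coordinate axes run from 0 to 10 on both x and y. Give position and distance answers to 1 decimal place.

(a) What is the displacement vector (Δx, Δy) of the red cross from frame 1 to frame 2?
(-3.0, 0.5)

The red cross was at (8.6, 8.8) in frame 1 and (5.6, 9.3) in frame 2.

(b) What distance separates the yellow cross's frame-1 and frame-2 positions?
2.4

The yellow cross moved from (5.6, 1.5) to (8.0, 1.9), a distance of √(2.4² + 0.4²) ≈ 2.4.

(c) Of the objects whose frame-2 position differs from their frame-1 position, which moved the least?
the cyan cross

(moved 0.8)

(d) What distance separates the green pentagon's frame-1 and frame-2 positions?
1.6

The green pentagon moved from (4.2, 5.0) to (4.7, 3.5), a distance of √(0.5² + 1.5²) ≈ 1.6.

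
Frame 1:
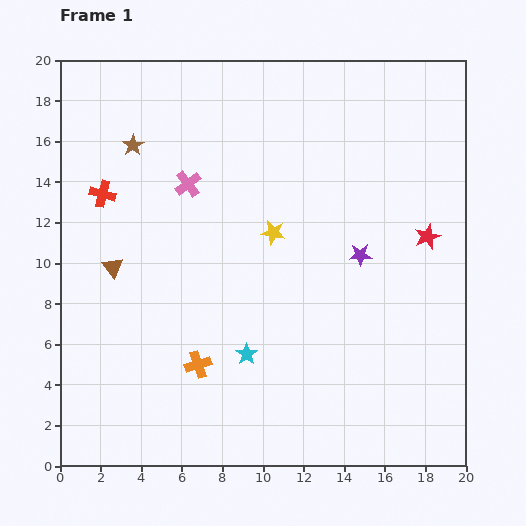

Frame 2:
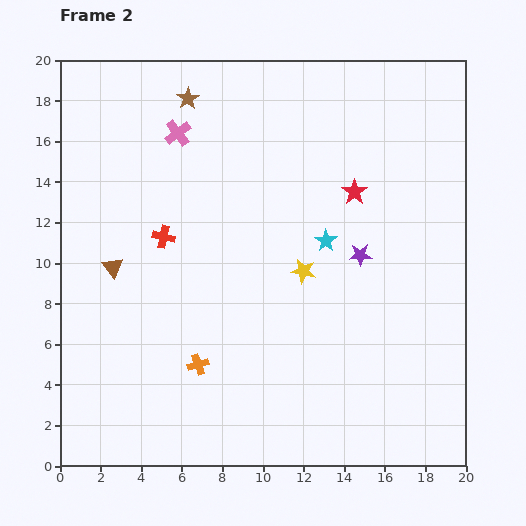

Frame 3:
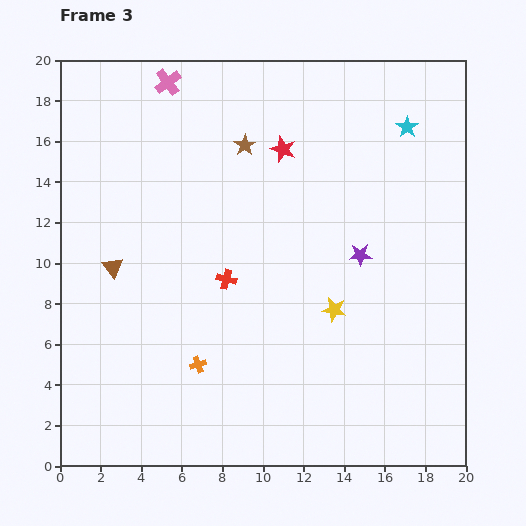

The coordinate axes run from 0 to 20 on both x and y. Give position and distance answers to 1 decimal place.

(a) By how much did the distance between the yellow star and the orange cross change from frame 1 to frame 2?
-0.6

Distance in frame 1: 7.5. Distance in frame 2: 6.9.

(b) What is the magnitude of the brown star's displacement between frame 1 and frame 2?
3.5

The brown star moved from (3.6, 15.8) to (6.3, 18.1), a distance of √(2.7² + 2.3²) ≈ 3.5.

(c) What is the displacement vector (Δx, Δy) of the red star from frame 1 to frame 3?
(-7.1, 4.3)

The red star was at (18.1, 11.3) in frame 1 and (11.0, 15.6) in frame 3.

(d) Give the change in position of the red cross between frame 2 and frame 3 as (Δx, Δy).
(3.1, -2.1)

The red cross was at (5.1, 11.3) in frame 2 and (8.2, 9.2) in frame 3.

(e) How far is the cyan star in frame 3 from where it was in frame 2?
6.9

The cyan star moved from (13.1, 11.1) to (17.1, 16.7), a distance of √(4.0² + 5.6²) ≈ 6.9.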